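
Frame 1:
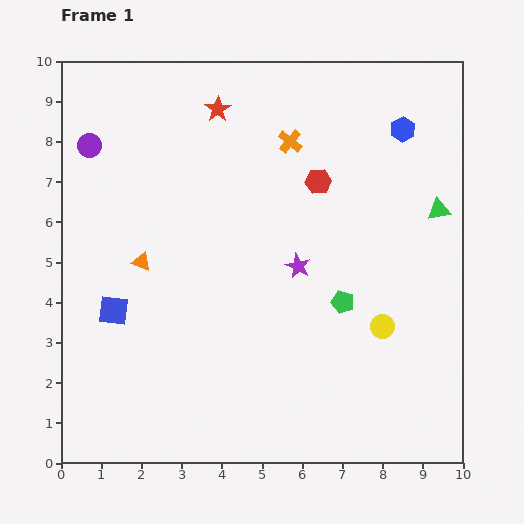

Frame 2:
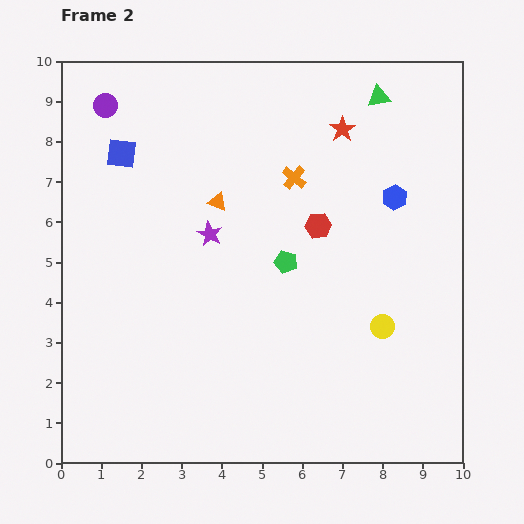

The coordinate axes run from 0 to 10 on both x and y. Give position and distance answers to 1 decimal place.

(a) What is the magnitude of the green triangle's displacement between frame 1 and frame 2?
3.2

The green triangle moved from (9.4, 6.3) to (7.9, 9.1), a distance of √(1.5² + 2.8²) ≈ 3.2.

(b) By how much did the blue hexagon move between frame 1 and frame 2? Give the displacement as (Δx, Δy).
(-0.2, -1.7)

The blue hexagon was at (8.5, 8.3) in frame 1 and (8.3, 6.6) in frame 2.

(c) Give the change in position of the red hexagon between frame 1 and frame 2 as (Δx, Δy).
(0.0, -1.1)

The red hexagon was at (6.4, 7.0) in frame 1 and (6.4, 5.9) in frame 2.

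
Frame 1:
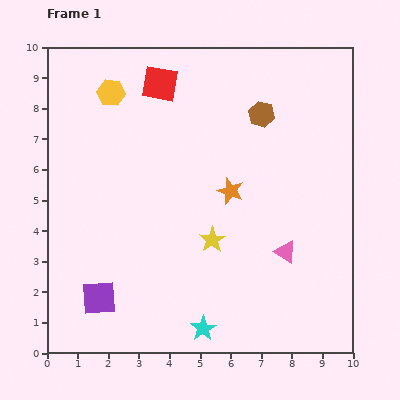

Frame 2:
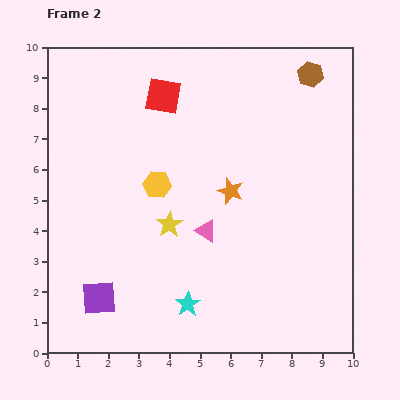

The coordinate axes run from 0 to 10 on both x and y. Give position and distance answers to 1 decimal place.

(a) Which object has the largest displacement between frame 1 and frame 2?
the yellow hexagon

(moved 3.4; next 2.7)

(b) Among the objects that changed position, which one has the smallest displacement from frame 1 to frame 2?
the red square

(moved 0.4)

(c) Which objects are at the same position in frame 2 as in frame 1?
the orange star, the purple square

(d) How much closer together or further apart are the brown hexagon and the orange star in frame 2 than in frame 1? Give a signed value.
+1.9

Distance in frame 1: 2.7. Distance in frame 2: 4.6.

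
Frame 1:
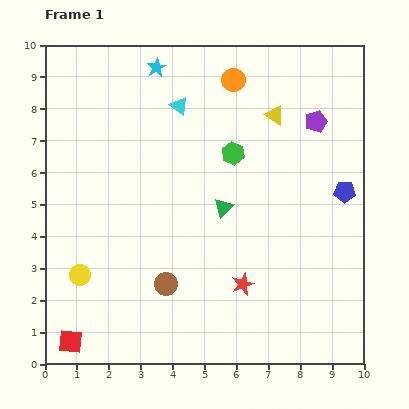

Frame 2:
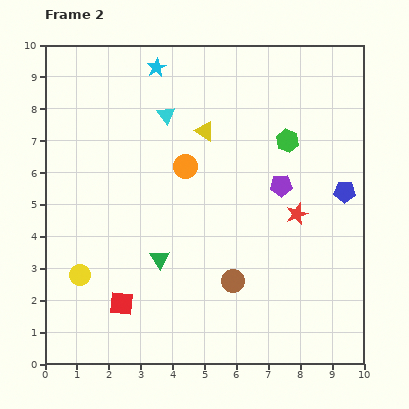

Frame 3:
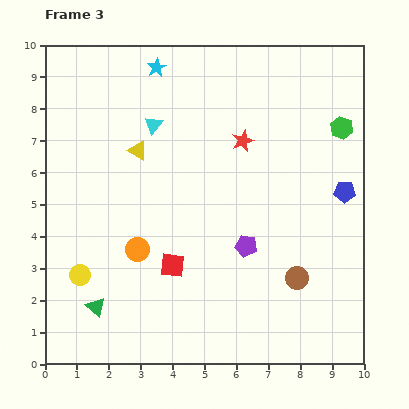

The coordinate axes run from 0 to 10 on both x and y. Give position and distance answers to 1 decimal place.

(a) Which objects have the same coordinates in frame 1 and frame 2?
the yellow circle, the cyan star, the blue pentagon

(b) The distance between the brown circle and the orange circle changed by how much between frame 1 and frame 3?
-1.6

Distance in frame 1: 6.7. Distance in frame 3: 5.1.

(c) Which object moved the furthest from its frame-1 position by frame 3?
the orange circle

(moved 6.1; next 5.1)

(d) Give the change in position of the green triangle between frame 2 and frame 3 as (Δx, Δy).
(-2.0, -1.5)

The green triangle was at (3.6, 3.3) in frame 2 and (1.6, 1.8) in frame 3.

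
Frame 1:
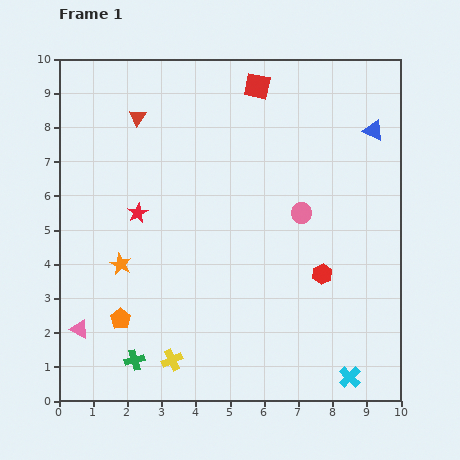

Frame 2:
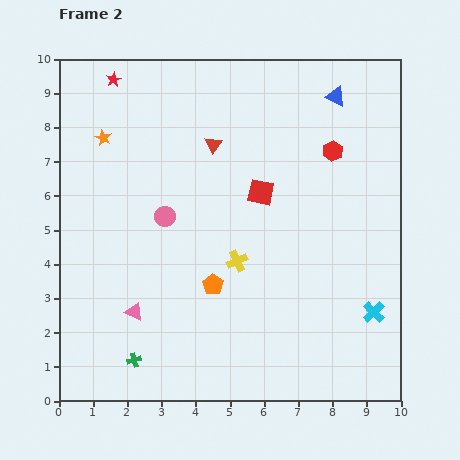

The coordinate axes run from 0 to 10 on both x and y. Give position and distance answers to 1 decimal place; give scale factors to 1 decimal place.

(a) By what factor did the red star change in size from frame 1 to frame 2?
0.8×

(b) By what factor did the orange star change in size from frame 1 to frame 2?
0.7×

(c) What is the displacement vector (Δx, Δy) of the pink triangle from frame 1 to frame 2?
(1.6, 0.5)

The pink triangle was at (0.6, 2.1) in frame 1 and (2.2, 2.6) in frame 2.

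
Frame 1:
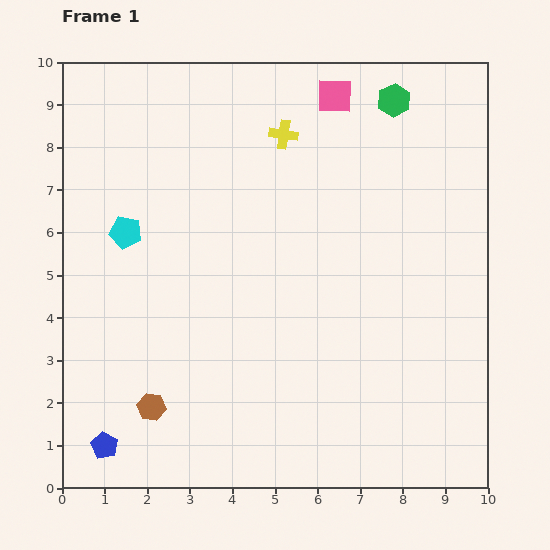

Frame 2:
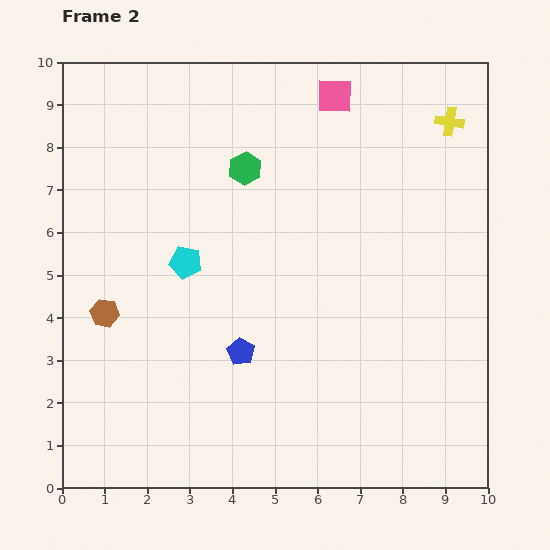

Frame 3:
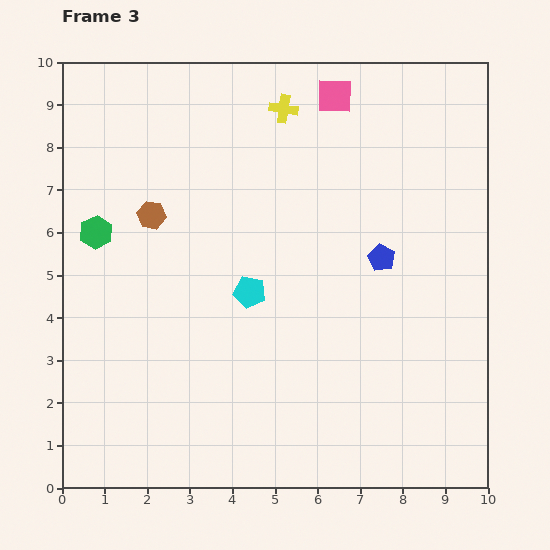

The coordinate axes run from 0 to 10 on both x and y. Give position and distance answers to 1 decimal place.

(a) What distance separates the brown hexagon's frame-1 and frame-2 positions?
2.5

The brown hexagon moved from (2.1, 1.9) to (1.0, 4.1), a distance of √(1.1² + 2.2²) ≈ 2.5.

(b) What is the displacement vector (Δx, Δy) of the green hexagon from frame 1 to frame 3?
(-7.0, -3.1)

The green hexagon was at (7.8, 9.1) in frame 1 and (0.8, 6.0) in frame 3.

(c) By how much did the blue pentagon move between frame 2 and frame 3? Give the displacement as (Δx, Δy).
(3.3, 2.2)

The blue pentagon was at (4.2, 3.2) in frame 2 and (7.5, 5.4) in frame 3.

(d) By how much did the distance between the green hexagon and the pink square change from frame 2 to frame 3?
+3.7

Distance in frame 2: 2.7. Distance in frame 3: 6.4.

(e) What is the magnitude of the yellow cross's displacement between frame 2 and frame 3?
3.9

The yellow cross moved from (9.1, 8.6) to (5.2, 8.9), a distance of √(3.9² + 0.3²) ≈ 3.9.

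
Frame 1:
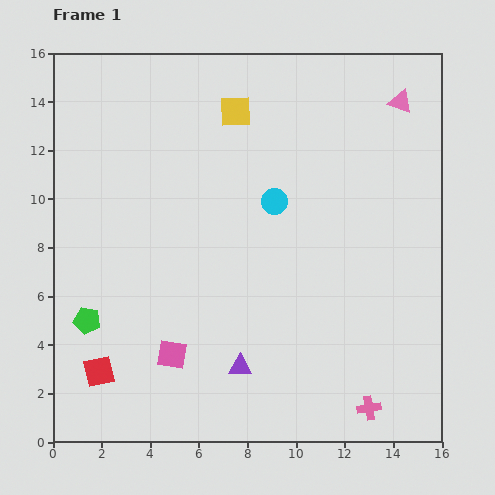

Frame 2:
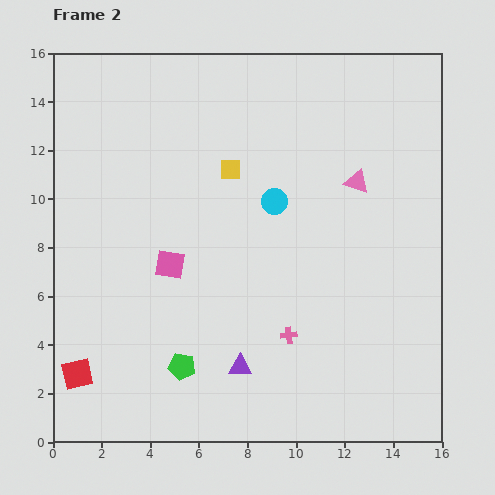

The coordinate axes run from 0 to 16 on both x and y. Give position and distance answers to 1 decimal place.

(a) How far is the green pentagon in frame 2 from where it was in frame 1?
4.3

The green pentagon moved from (1.4, 5.0) to (5.3, 3.1), a distance of √(3.9² + 1.9²) ≈ 4.3.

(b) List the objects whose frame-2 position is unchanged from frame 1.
the purple triangle, the cyan circle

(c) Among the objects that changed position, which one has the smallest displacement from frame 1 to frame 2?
the red square

(moved 0.9)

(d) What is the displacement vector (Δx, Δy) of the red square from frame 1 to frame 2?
(-0.9, -0.1)

The red square was at (1.9, 2.9) in frame 1 and (1.0, 2.8) in frame 2.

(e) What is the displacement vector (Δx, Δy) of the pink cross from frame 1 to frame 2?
(-3.3, 3.0)

The pink cross was at (13.0, 1.4) in frame 1 and (9.7, 4.4) in frame 2.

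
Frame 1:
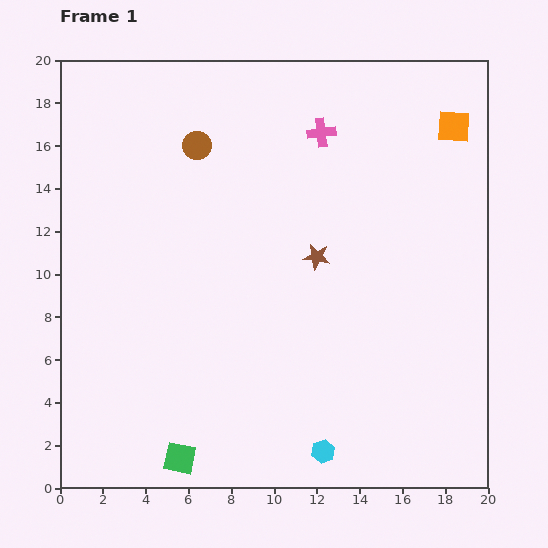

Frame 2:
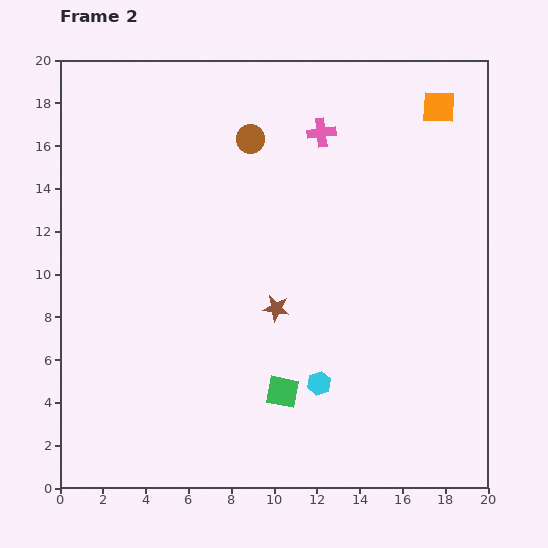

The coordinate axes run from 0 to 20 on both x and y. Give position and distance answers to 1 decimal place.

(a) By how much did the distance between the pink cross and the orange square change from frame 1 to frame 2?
-0.6

Distance in frame 1: 6.2. Distance in frame 2: 5.6.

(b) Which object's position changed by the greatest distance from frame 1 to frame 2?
the green square

(moved 5.7; next 3.2)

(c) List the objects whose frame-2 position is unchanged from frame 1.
the pink cross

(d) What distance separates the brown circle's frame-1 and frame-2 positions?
2.5

The brown circle moved from (6.4, 16.0) to (8.9, 16.3), a distance of √(2.5² + 0.3²) ≈ 2.5.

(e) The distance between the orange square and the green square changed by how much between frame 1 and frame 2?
-4.9

Distance in frame 1: 20.1. Distance in frame 2: 15.2.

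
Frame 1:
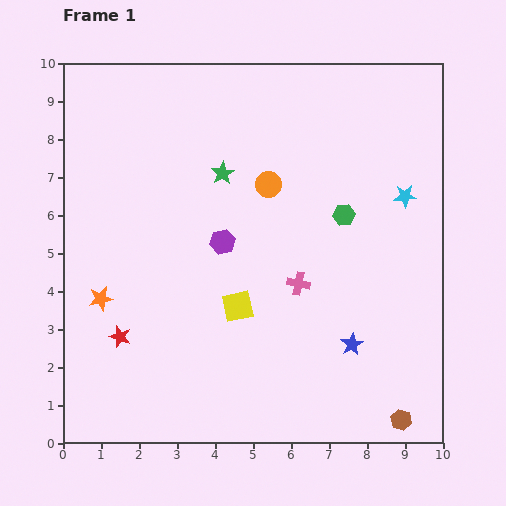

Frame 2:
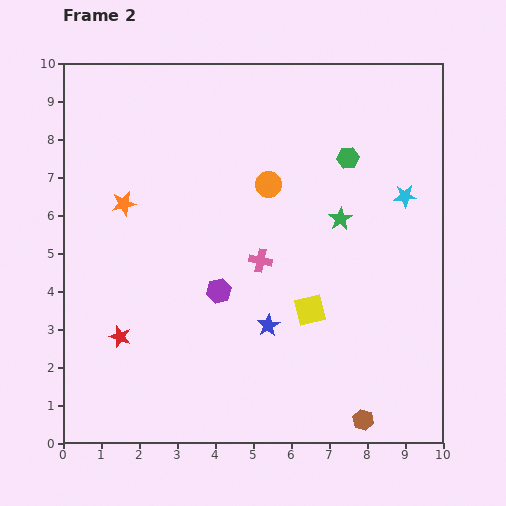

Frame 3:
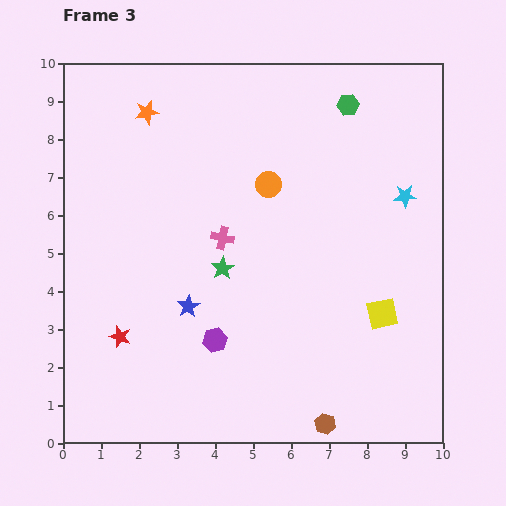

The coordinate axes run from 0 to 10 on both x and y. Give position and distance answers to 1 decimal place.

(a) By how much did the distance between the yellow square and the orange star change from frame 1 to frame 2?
+2.0

Distance in frame 1: 3.6. Distance in frame 2: 5.6.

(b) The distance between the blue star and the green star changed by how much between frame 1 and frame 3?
-4.3

Distance in frame 1: 5.6. Distance in frame 3: 1.3.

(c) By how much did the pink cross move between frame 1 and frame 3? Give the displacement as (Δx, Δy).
(-2.0, 1.2)

The pink cross was at (6.2, 4.2) in frame 1 and (4.2, 5.4) in frame 3.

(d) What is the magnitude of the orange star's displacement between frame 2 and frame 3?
2.5

The orange star moved from (1.6, 6.3) to (2.2, 8.7), a distance of √(0.6² + 2.4²) ≈ 2.5.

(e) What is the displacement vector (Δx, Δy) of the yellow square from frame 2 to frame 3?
(1.9, -0.1)

The yellow square was at (6.5, 3.5) in frame 2 and (8.4, 3.4) in frame 3.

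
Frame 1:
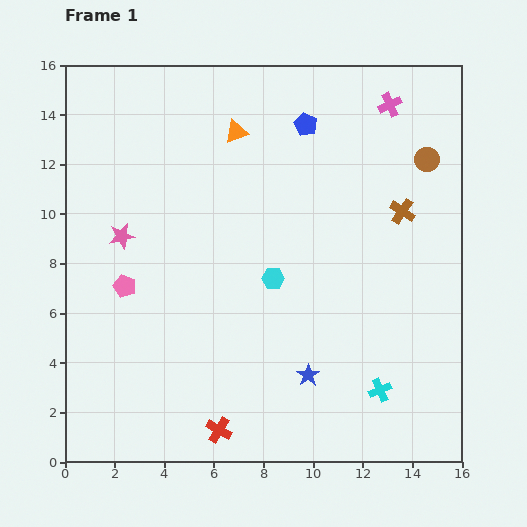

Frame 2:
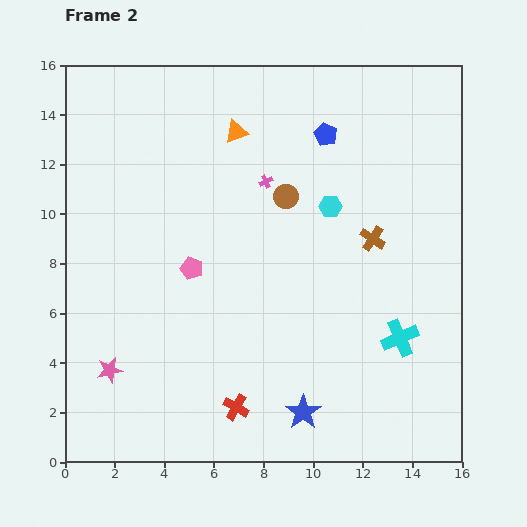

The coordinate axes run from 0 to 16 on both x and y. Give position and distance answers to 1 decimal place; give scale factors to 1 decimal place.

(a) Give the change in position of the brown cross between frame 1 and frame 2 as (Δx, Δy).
(-1.2, -1.1)

The brown cross was at (13.6, 10.1) in frame 1 and (12.4, 9.0) in frame 2.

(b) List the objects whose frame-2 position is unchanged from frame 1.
the orange triangle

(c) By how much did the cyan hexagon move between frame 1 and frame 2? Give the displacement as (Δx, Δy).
(2.3, 2.9)

The cyan hexagon was at (8.4, 7.4) in frame 1 and (10.7, 10.3) in frame 2.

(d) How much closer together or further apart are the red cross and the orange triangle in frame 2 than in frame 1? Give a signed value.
-0.9

Distance in frame 1: 12.0. Distance in frame 2: 11.1.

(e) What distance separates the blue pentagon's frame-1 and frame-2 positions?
0.9

The blue pentagon moved from (9.7, 13.6) to (10.5, 13.2), a distance of √(0.8² + 0.4²) ≈ 0.9.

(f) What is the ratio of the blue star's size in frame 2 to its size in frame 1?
1.6×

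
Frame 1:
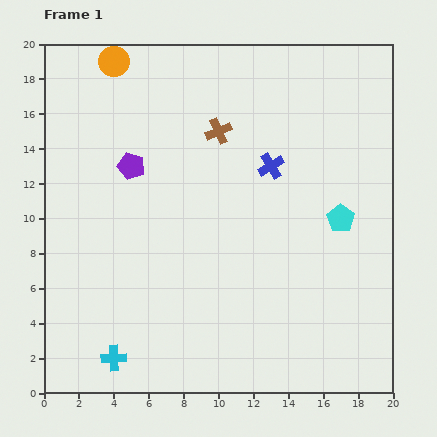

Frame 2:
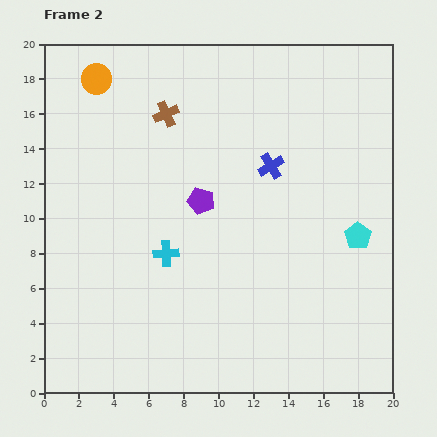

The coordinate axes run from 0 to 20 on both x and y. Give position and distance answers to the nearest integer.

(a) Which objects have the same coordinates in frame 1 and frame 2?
the blue cross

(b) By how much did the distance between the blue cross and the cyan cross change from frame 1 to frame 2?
-6

Distance in frame 1: 14. Distance in frame 2: 8.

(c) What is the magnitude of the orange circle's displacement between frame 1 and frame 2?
1

The orange circle moved from (4, 19) to (3, 18), a distance of √(1² + 1²) ≈ 1.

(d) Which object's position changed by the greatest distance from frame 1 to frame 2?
the cyan cross

(moved 7; next 4)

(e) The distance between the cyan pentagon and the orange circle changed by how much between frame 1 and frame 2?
+1

Distance in frame 1: 16. Distance in frame 2: 17.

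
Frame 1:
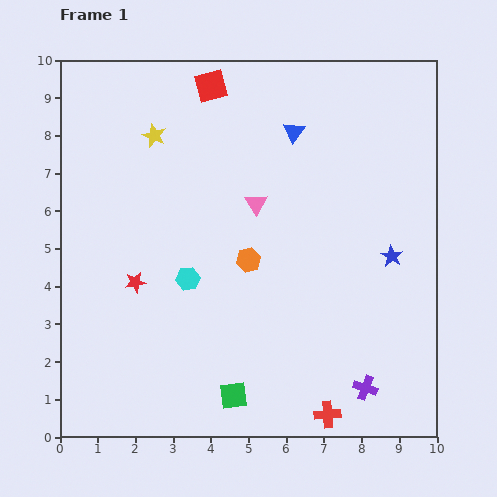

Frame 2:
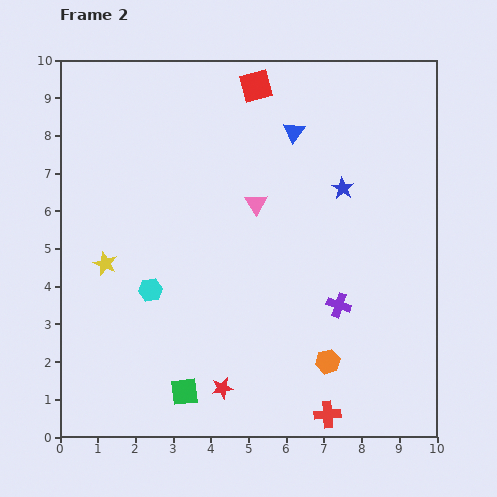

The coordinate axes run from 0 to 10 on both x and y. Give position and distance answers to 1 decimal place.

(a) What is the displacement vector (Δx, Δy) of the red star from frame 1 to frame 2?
(2.3, -2.8)

The red star was at (2.0, 4.1) in frame 1 and (4.3, 1.3) in frame 2.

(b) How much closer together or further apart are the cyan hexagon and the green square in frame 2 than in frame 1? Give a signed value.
-0.5

Distance in frame 1: 3.3. Distance in frame 2: 2.8.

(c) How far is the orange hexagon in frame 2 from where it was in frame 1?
3.4

The orange hexagon moved from (5.0, 4.7) to (7.1, 2.0), a distance of √(2.1² + 2.7²) ≈ 3.4.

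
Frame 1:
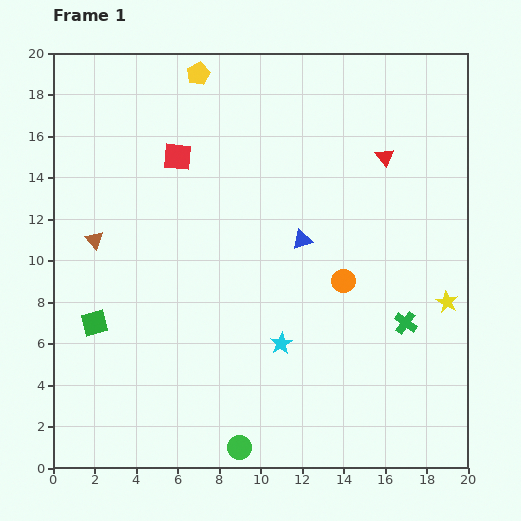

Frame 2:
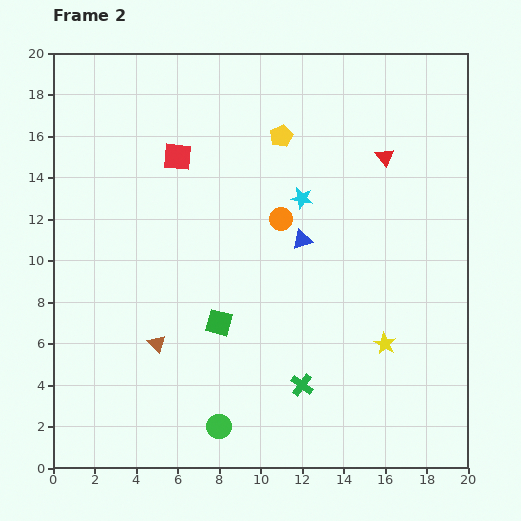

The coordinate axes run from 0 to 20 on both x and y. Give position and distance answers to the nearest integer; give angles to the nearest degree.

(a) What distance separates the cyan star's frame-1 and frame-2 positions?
7

The cyan star moved from (11, 6) to (12, 13), a distance of √(1² + 7²) ≈ 7.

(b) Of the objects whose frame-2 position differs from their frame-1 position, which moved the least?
the green circle

(moved 1)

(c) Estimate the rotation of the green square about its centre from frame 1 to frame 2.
29° clockwise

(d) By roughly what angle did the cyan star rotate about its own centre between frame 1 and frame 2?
31° counter-clockwise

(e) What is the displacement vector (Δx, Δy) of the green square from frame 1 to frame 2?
(6, 0)

The green square was at (2, 7) in frame 1 and (8, 7) in frame 2.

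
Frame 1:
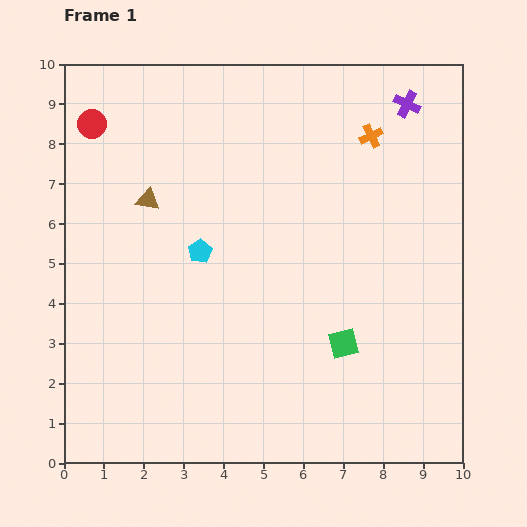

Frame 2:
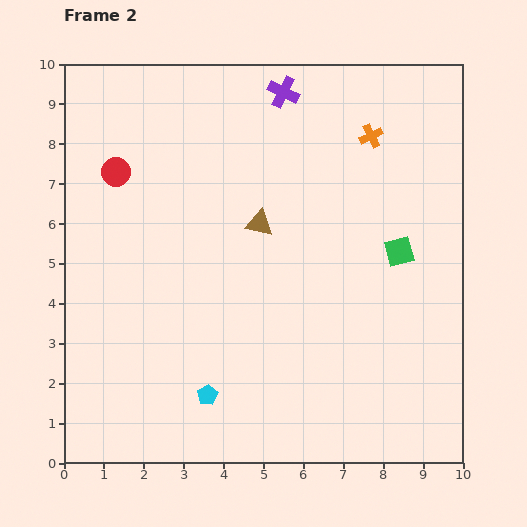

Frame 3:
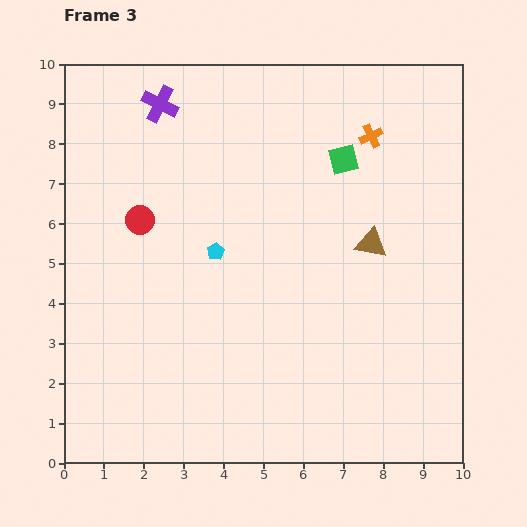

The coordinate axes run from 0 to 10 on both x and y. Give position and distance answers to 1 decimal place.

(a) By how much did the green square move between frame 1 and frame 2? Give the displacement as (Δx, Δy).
(1.4, 2.3)

The green square was at (7.0, 3.0) in frame 1 and (8.4, 5.3) in frame 2.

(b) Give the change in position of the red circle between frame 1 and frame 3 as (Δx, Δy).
(1.2, -2.4)

The red circle was at (0.7, 8.5) in frame 1 and (1.9, 6.1) in frame 3.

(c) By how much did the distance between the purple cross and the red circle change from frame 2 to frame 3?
-1.8

Distance in frame 2: 4.7. Distance in frame 3: 2.9.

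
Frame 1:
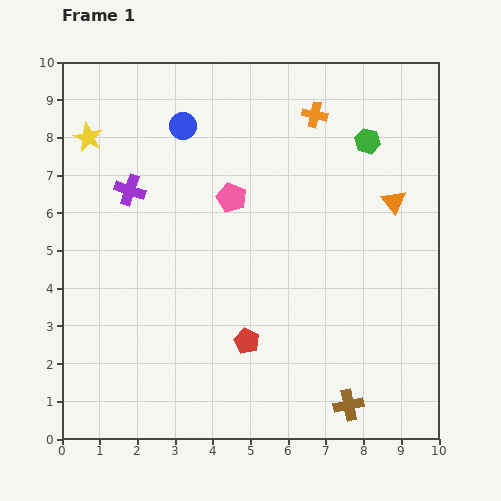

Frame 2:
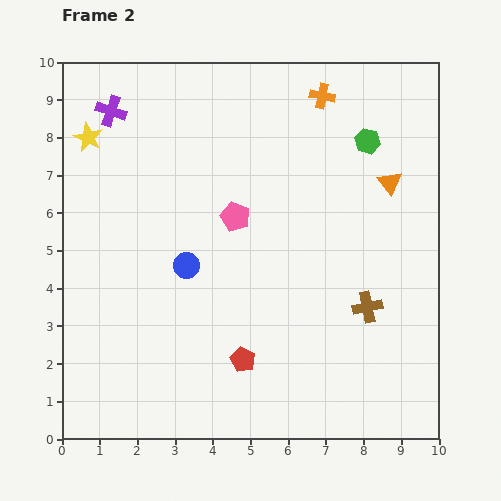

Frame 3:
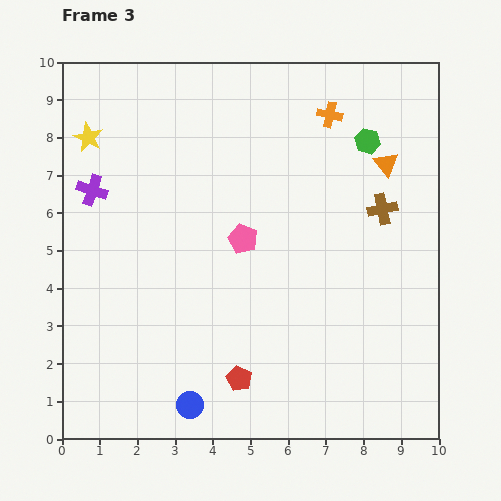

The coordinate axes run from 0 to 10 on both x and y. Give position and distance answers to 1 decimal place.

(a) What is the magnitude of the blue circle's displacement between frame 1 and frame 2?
3.7

The blue circle moved from (3.2, 8.3) to (3.3, 4.6), a distance of √(0.1² + 3.7²) ≈ 3.7.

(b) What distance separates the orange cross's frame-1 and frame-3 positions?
0.4

The orange cross moved from (6.7, 8.6) to (7.1, 8.6), a distance of √(0.4² + 0.0²) ≈ 0.4.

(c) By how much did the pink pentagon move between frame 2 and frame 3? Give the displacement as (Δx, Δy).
(0.2, -0.6)

The pink pentagon was at (4.6, 5.9) in frame 2 and (4.8, 5.3) in frame 3.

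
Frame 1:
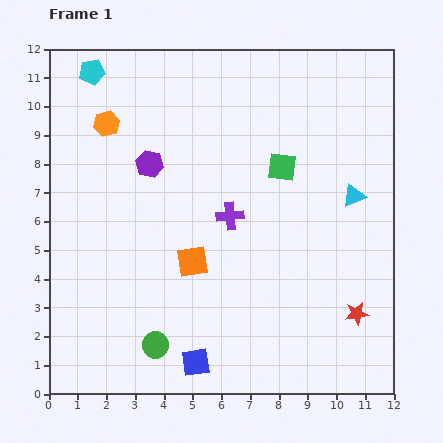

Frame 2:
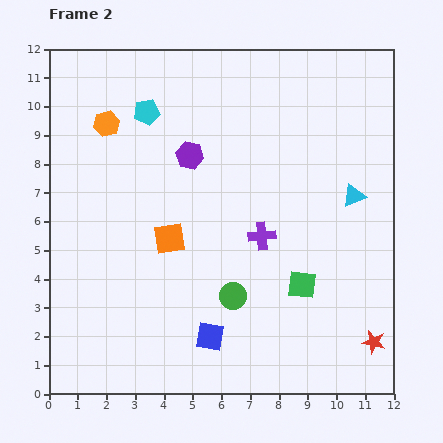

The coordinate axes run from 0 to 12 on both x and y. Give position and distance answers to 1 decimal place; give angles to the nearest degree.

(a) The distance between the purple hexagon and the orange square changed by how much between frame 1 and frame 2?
-0.7

Distance in frame 1: 3.7. Distance in frame 2: 3.0.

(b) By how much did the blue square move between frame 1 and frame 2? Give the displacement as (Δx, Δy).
(0.5, 0.9)

The blue square was at (5.1, 1.1) in frame 1 and (5.6, 2.0) in frame 2.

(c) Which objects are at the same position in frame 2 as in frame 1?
the cyan triangle, the orange hexagon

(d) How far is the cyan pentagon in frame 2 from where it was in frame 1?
2.4

The cyan pentagon moved from (1.5, 11.2) to (3.4, 9.8), a distance of √(1.9² + 1.4²) ≈ 2.4.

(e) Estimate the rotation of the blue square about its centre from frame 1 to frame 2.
19° clockwise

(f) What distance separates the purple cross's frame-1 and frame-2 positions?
1.3

The purple cross moved from (6.3, 6.2) to (7.4, 5.5), a distance of √(1.1² + 0.7²) ≈ 1.3.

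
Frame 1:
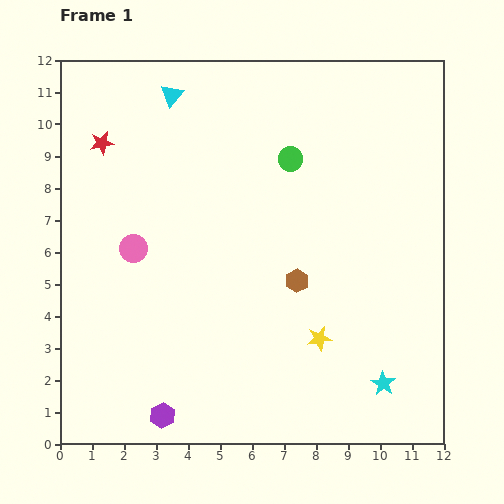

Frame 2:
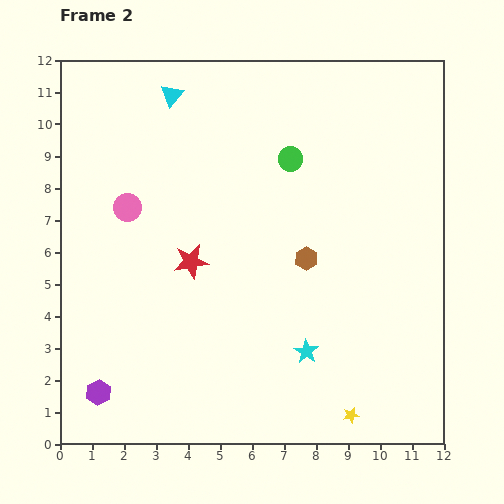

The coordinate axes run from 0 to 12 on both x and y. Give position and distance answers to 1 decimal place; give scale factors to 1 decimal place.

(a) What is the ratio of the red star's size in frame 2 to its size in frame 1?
1.5×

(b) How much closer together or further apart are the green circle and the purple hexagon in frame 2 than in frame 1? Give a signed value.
+0.5

Distance in frame 1: 8.9. Distance in frame 2: 9.4.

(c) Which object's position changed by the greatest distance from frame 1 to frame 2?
the red star

(moved 4.6; next 2.6)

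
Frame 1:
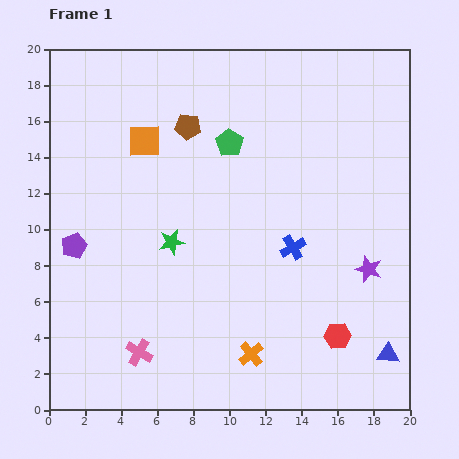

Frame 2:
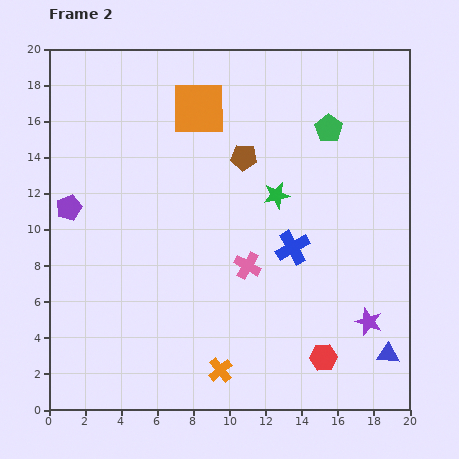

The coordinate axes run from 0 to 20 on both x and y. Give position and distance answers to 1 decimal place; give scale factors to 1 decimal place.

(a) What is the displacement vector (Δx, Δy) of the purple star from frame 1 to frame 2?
(0.0, -2.9)

The purple star was at (17.7, 7.8) in frame 1 and (17.7, 4.9) in frame 2.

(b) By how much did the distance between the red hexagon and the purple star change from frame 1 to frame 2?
-0.9

Distance in frame 1: 4.1. Distance in frame 2: 3.2.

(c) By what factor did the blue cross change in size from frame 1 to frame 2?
1.3×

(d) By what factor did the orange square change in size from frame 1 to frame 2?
1.6×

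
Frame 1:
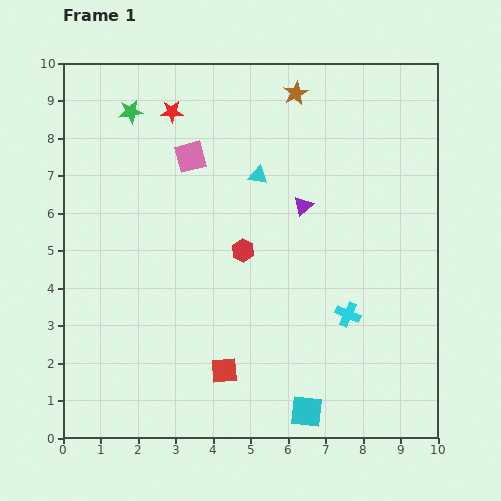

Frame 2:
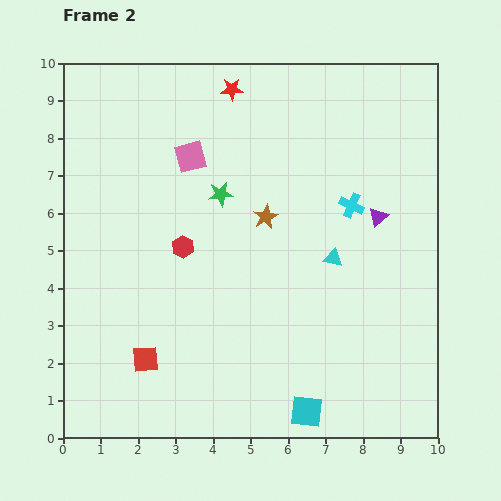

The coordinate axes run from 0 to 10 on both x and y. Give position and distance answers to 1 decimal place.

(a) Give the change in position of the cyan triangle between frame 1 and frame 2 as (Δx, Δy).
(2.0, -2.2)

The cyan triangle was at (5.2, 7.0) in frame 1 and (7.2, 4.8) in frame 2.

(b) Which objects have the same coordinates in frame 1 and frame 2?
the pink square, the cyan square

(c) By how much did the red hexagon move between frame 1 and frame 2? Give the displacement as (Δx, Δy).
(-1.6, 0.1)

The red hexagon was at (4.8, 5.0) in frame 1 and (3.2, 5.1) in frame 2.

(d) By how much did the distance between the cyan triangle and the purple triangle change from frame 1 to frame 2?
+0.2

Distance in frame 1: 1.4. Distance in frame 2: 1.6.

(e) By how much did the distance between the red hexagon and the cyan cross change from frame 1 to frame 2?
+1.3

Distance in frame 1: 3.3. Distance in frame 2: 4.6.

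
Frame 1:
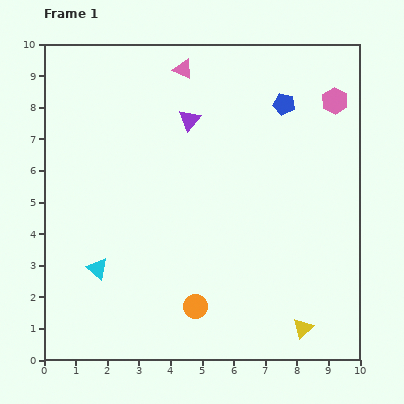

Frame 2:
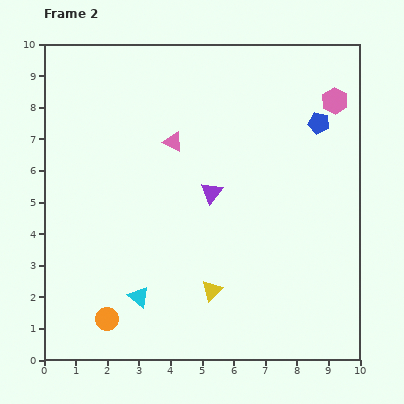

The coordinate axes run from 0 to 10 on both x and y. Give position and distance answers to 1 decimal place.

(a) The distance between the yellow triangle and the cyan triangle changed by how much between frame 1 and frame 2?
-4.5

Distance in frame 1: 6.8. Distance in frame 2: 2.3.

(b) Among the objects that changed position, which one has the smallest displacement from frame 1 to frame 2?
the blue pentagon

(moved 1.3)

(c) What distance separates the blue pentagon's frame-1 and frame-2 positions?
1.3

The blue pentagon moved from (7.6, 8.1) to (8.7, 7.5), a distance of √(1.1² + 0.6²) ≈ 1.3.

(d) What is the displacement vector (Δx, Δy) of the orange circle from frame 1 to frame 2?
(-2.8, -0.4)

The orange circle was at (4.8, 1.7) in frame 1 and (2.0, 1.3) in frame 2.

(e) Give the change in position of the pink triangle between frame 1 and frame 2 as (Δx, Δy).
(-0.3, -2.3)

The pink triangle was at (4.4, 9.2) in frame 1 and (4.1, 6.9) in frame 2.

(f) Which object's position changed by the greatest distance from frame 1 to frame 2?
the yellow triangle

(moved 3.1; next 2.8)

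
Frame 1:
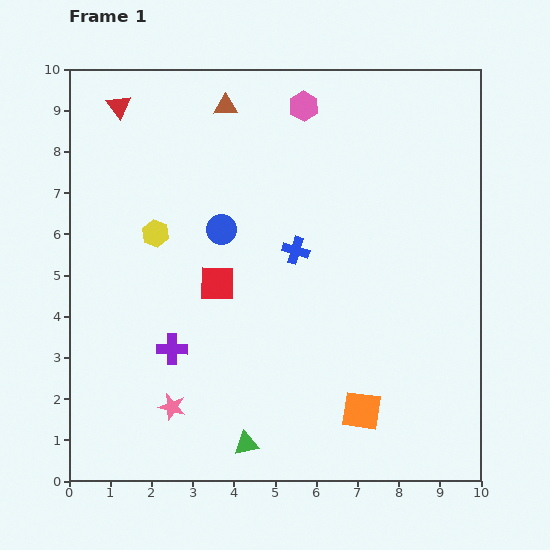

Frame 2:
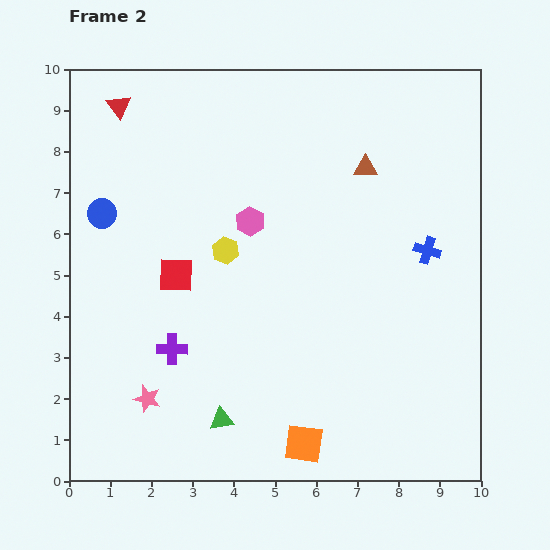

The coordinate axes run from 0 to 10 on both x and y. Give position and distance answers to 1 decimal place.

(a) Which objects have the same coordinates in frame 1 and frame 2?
the red triangle, the purple cross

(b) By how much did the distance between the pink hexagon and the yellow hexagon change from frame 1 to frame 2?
-3.9

Distance in frame 1: 4.8. Distance in frame 2: 0.9.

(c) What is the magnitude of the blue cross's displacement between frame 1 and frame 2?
3.2

The blue cross moved from (5.5, 5.6) to (8.7, 5.6), a distance of √(3.2² + 0.0²) ≈ 3.2.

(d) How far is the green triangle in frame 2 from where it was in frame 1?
0.8

The green triangle moved from (4.3, 0.9) to (3.7, 1.5), a distance of √(0.6² + 0.6²) ≈ 0.8.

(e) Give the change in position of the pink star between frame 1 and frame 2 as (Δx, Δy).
(-0.6, 0.2)

The pink star was at (2.5, 1.8) in frame 1 and (1.9, 2.0) in frame 2.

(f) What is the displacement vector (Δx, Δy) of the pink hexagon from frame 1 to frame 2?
(-1.3, -2.8)

The pink hexagon was at (5.7, 9.1) in frame 1 and (4.4, 6.3) in frame 2.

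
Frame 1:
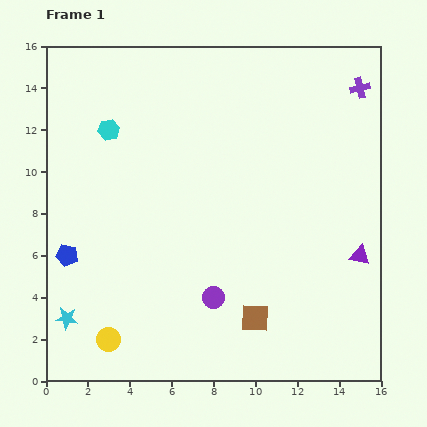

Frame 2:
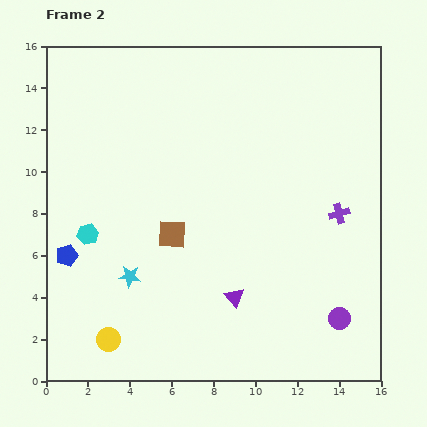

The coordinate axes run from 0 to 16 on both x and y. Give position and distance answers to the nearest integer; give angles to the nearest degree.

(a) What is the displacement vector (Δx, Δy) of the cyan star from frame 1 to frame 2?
(3, 2)

The cyan star was at (1, 3) in frame 1 and (4, 5) in frame 2.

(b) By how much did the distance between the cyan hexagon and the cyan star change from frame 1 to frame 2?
-6

Distance in frame 1: 9. Distance in frame 2: 3.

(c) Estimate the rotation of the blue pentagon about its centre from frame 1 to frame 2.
30° counter-clockwise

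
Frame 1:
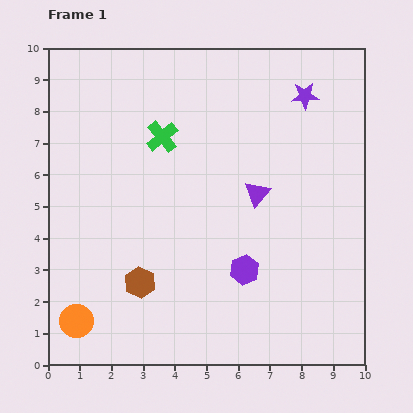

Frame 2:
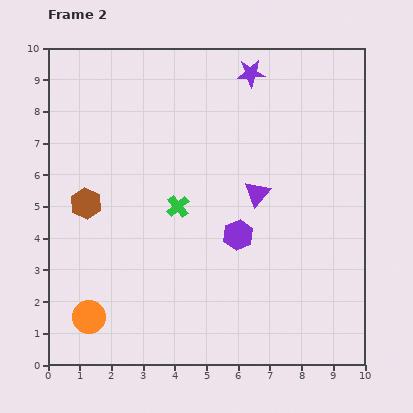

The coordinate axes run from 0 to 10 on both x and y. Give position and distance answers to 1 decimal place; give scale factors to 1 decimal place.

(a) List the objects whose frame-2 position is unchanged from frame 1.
the purple triangle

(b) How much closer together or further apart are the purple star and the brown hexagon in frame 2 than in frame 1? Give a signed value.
-1.3

Distance in frame 1: 7.9. Distance in frame 2: 6.6.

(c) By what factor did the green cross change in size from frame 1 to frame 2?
0.7×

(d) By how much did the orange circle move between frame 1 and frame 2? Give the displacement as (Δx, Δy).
(0.4, 0.1)

The orange circle was at (0.9, 1.4) in frame 1 and (1.3, 1.5) in frame 2.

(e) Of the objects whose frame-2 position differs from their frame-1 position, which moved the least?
the orange circle

(moved 0.4)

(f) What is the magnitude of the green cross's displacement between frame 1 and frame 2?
2.3

The green cross moved from (3.6, 7.2) to (4.1, 5.0), a distance of √(0.5² + 2.2²) ≈ 2.3.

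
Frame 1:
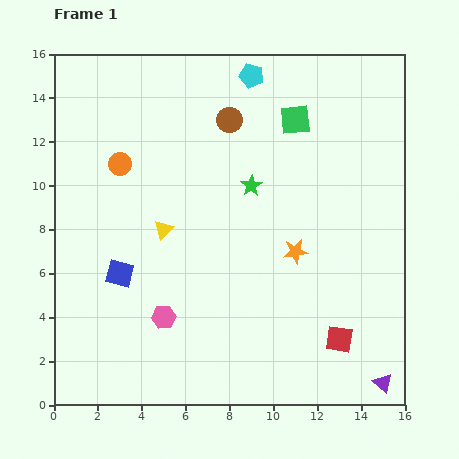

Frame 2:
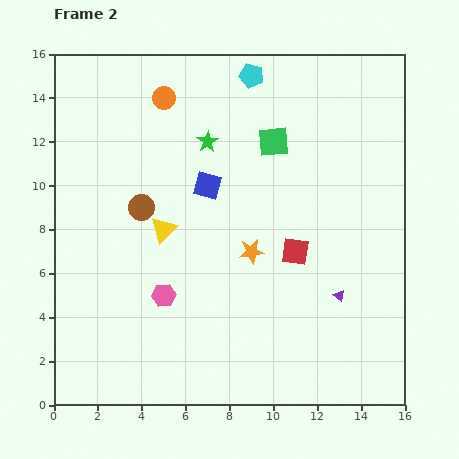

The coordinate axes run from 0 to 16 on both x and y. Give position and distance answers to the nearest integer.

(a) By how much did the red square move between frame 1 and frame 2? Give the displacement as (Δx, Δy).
(-2, 4)

The red square was at (13, 3) in frame 1 and (11, 7) in frame 2.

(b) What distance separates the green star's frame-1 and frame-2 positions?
3

The green star moved from (9, 10) to (7, 12), a distance of √(2² + 2²) ≈ 3.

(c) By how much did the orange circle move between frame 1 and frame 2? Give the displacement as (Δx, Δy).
(2, 3)

The orange circle was at (3, 11) in frame 1 and (5, 14) in frame 2.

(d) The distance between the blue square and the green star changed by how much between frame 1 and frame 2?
-5

Distance in frame 1: 7. Distance in frame 2: 2.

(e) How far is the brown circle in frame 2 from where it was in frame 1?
6

The brown circle moved from (8, 13) to (4, 9), a distance of √(4² + 4²) ≈ 6.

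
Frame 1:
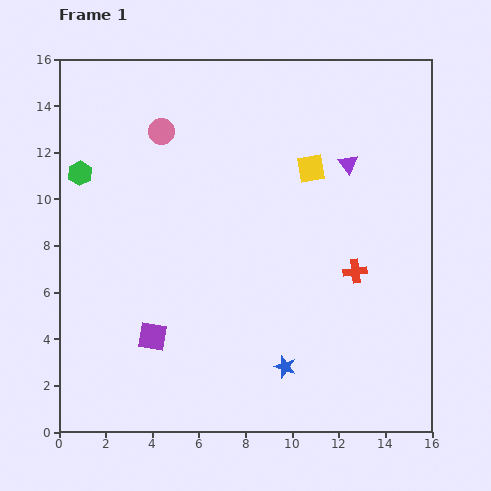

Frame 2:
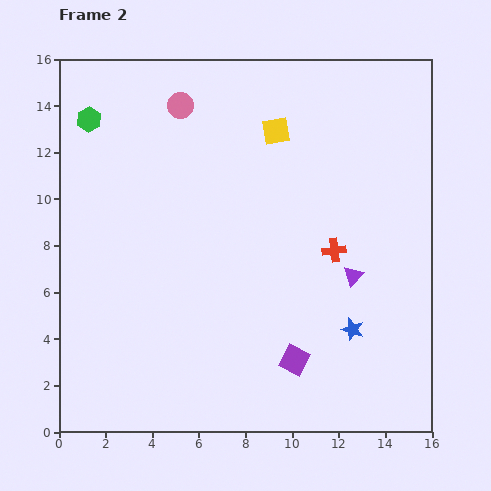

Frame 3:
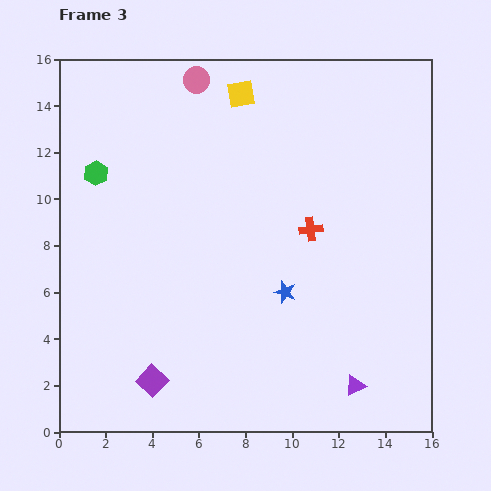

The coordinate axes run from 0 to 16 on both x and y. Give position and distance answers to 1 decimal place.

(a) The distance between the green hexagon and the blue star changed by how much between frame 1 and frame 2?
+2.3

Distance in frame 1: 12.1. Distance in frame 2: 14.4.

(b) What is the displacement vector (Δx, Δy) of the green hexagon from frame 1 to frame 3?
(0.7, 0.0)

The green hexagon was at (0.9, 11.1) in frame 1 and (1.6, 11.1) in frame 3.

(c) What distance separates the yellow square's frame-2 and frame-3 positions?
2.2

The yellow square moved from (9.3, 12.9) to (7.8, 14.5), a distance of √(1.5² + 1.6²) ≈ 2.2.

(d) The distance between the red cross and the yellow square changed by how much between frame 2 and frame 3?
+0.8

Distance in frame 2: 5.7. Distance in frame 3: 6.5.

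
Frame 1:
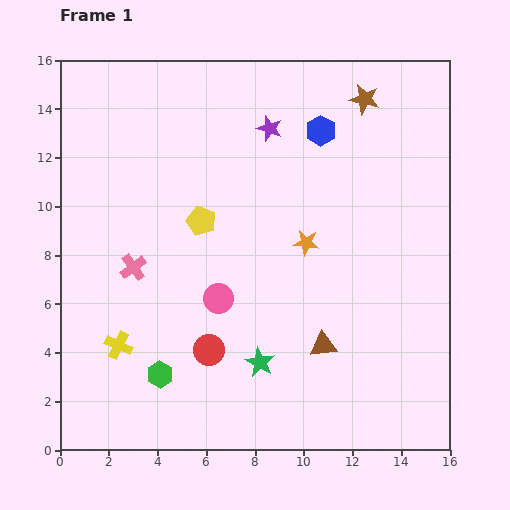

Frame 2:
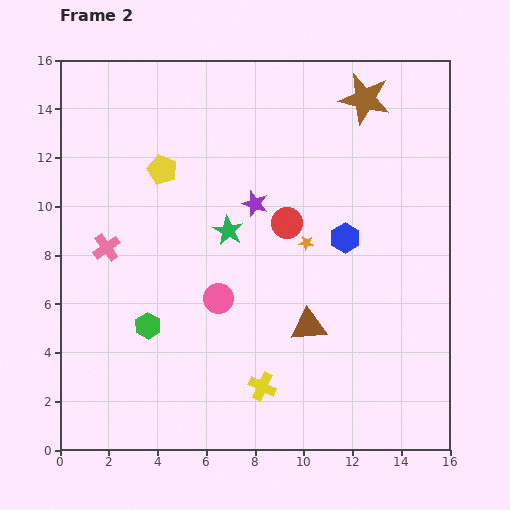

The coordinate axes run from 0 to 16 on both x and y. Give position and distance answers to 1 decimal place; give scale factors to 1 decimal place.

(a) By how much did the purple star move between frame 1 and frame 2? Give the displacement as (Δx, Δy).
(-0.6, -3.1)

The purple star was at (8.6, 13.2) in frame 1 and (8.0, 10.1) in frame 2.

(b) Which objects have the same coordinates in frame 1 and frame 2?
the brown star, the orange star, the pink circle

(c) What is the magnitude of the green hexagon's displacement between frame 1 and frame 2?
2.1

The green hexagon moved from (4.1, 3.1) to (3.6, 5.1), a distance of √(0.5² + 2.0²) ≈ 2.1.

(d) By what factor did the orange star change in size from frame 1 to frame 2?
0.6×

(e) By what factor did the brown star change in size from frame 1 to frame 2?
1.7×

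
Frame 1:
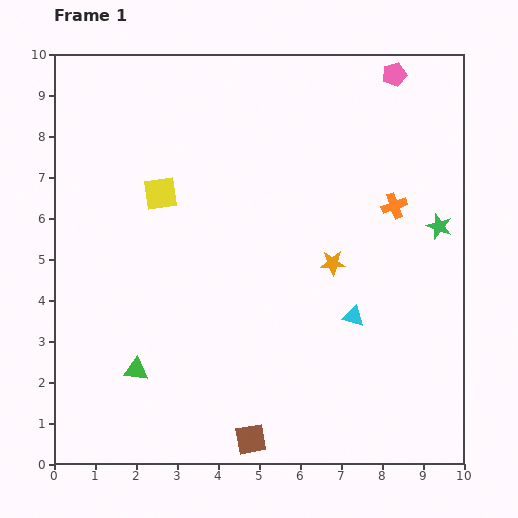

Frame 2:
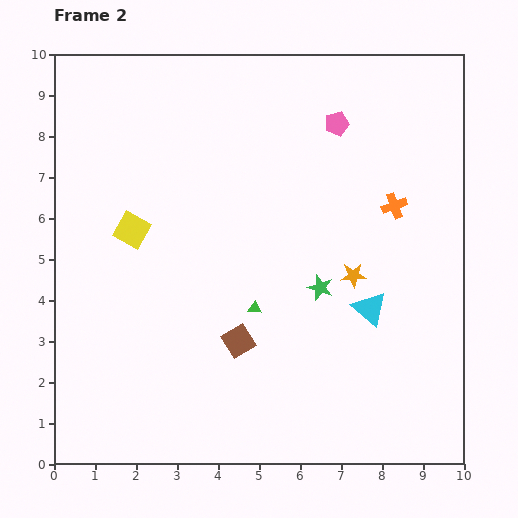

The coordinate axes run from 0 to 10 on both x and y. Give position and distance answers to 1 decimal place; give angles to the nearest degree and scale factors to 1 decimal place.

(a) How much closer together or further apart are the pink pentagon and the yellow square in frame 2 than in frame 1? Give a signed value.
-0.8

Distance in frame 1: 6.4. Distance in frame 2: 5.6.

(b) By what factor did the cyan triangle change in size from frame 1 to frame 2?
1.6×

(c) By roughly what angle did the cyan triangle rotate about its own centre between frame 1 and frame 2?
26° clockwise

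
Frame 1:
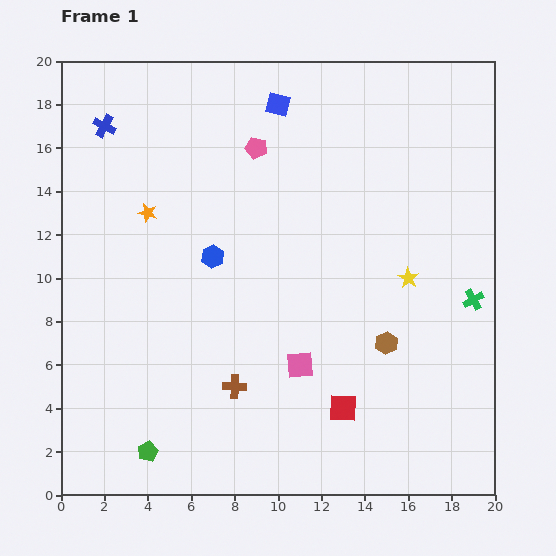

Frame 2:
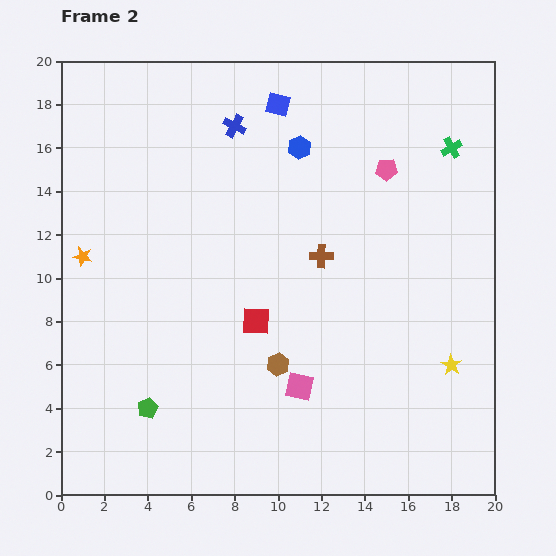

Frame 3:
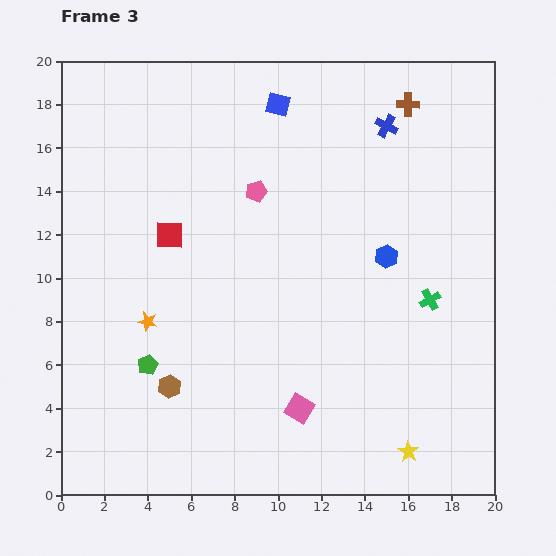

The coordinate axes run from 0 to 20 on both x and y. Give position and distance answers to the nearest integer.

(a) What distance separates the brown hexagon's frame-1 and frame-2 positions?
5

The brown hexagon moved from (15, 7) to (10, 6), a distance of √(5² + 1²) ≈ 5.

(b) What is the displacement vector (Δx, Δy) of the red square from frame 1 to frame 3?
(-8, 8)

The red square was at (13, 4) in frame 1 and (5, 12) in frame 3.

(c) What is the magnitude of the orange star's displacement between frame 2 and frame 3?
4

The orange star moved from (1, 11) to (4, 8), a distance of √(3² + 3²) ≈ 4.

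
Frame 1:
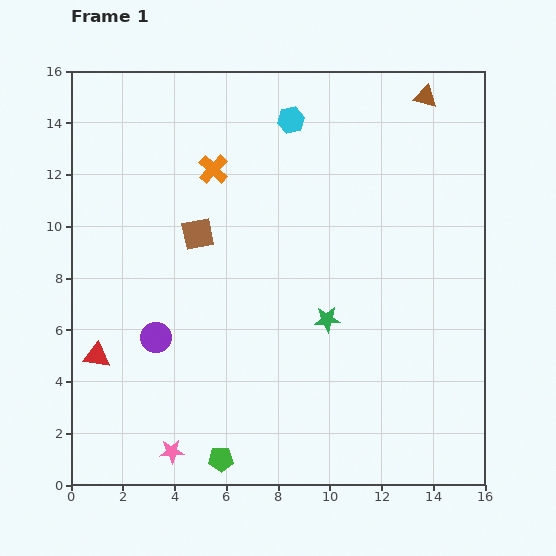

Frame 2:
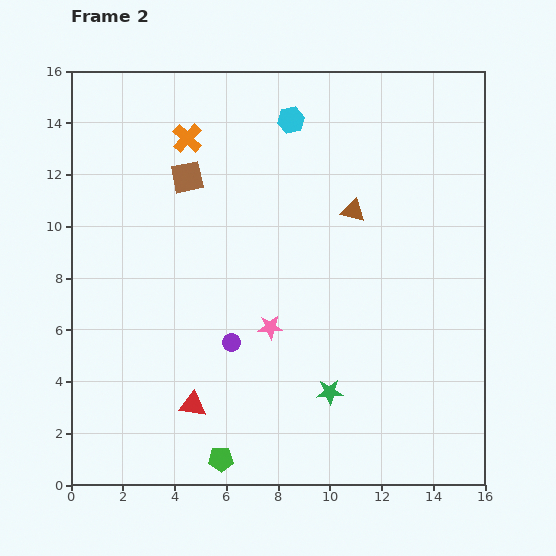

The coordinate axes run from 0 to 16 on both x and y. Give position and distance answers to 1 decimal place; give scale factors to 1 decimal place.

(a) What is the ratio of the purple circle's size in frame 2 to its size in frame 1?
0.6×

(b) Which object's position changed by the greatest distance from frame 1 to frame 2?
the pink star

(moved 6.1; next 5.2)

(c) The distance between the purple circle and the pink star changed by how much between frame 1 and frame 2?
-2.8

Distance in frame 1: 4.4. Distance in frame 2: 1.6.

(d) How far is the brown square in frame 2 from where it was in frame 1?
2.2

The brown square moved from (4.9, 9.7) to (4.5, 11.9), a distance of √(0.4² + 2.2²) ≈ 2.2.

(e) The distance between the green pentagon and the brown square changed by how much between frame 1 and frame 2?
+2.3

Distance in frame 1: 8.7. Distance in frame 2: 11.0.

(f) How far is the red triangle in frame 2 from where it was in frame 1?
4.2

The red triangle moved from (1.0, 5.0) to (4.7, 3.1), a distance of √(3.7² + 1.9²) ≈ 4.2.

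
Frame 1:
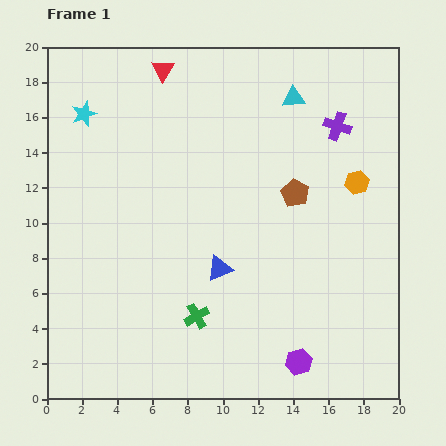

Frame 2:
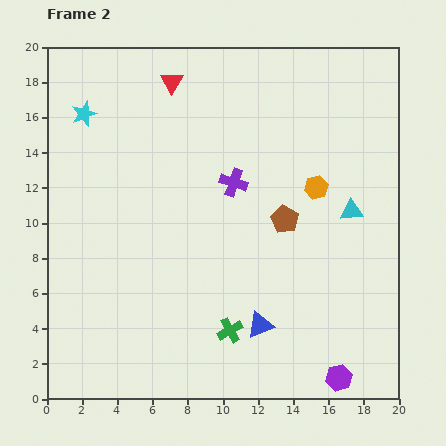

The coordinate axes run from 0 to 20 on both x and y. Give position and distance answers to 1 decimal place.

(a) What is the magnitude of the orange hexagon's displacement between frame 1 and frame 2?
2.3

The orange hexagon moved from (17.6, 12.3) to (15.3, 12.0), a distance of √(2.3² + 0.3²) ≈ 2.3.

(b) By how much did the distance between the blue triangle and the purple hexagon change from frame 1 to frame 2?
-1.6

Distance in frame 1: 7.0. Distance in frame 2: 5.4.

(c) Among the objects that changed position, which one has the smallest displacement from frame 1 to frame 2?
the red triangle

(moved 0.9)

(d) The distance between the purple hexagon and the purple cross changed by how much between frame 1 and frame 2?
-1.0

Distance in frame 1: 13.6. Distance in frame 2: 12.6.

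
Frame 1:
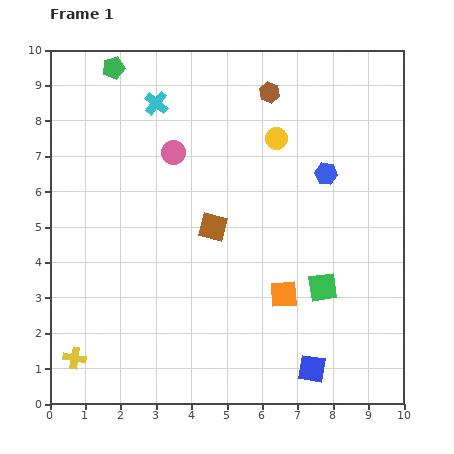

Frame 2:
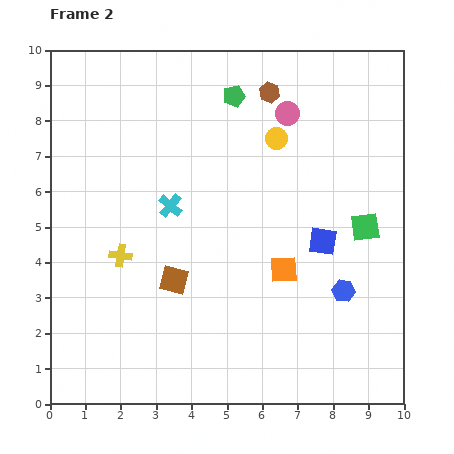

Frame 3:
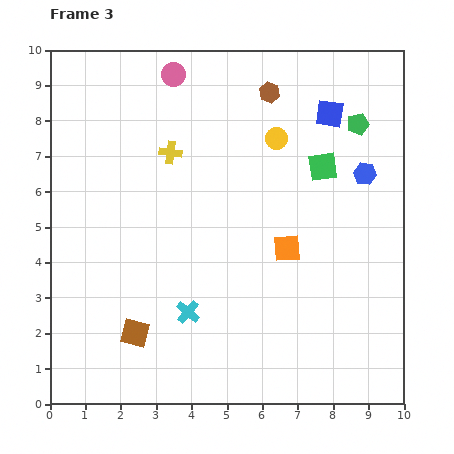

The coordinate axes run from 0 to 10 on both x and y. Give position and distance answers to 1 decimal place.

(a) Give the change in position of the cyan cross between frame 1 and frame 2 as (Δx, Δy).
(0.4, -2.9)

The cyan cross was at (3.0, 8.5) in frame 1 and (3.4, 5.6) in frame 2.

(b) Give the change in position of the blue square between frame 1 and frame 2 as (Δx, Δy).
(0.3, 3.6)

The blue square was at (7.4, 1.0) in frame 1 and (7.7, 4.6) in frame 2.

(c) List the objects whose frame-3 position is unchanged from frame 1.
the brown hexagon, the yellow circle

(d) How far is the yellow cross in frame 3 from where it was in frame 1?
6.4

The yellow cross moved from (0.7, 1.3) to (3.4, 7.1), a distance of √(2.7² + 5.8²) ≈ 6.4.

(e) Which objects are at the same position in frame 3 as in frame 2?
the brown hexagon, the yellow circle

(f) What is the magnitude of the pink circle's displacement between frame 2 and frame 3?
3.4

The pink circle moved from (6.7, 8.2) to (3.5, 9.3), a distance of √(3.2² + 1.1²) ≈ 3.4.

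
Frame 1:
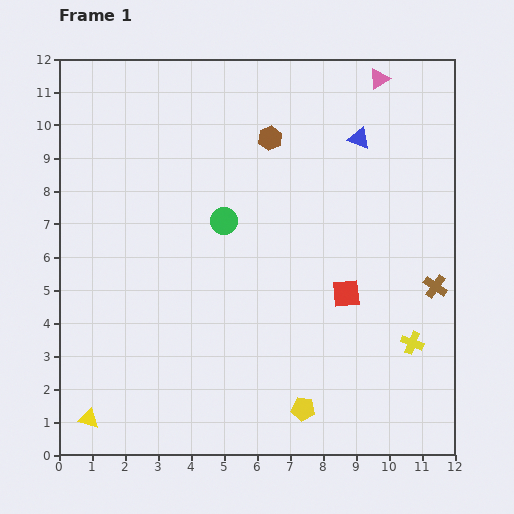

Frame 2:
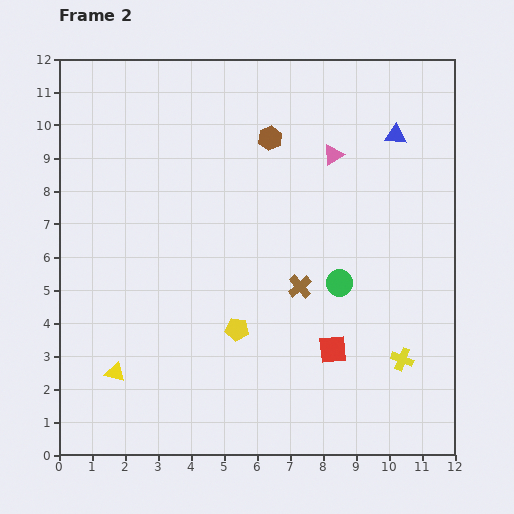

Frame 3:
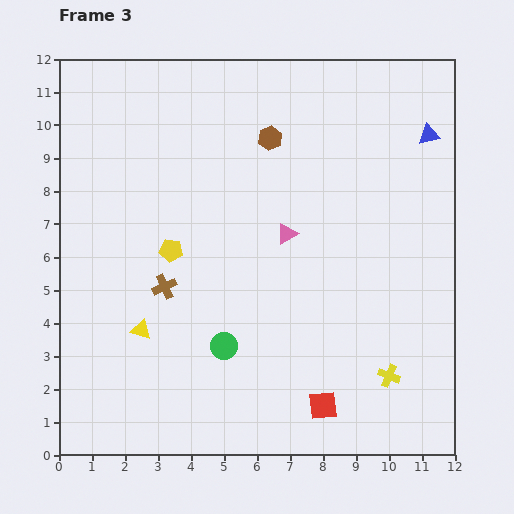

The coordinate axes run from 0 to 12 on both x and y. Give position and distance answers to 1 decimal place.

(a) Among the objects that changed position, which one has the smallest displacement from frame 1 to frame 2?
the yellow cross

(moved 0.6)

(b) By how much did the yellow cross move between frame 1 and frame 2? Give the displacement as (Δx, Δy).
(-0.3, -0.5)

The yellow cross was at (10.7, 3.4) in frame 1 and (10.4, 2.9) in frame 2.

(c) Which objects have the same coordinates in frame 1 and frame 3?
the brown hexagon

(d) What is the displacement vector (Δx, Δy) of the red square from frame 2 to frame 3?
(-0.3, -1.7)

The red square was at (8.3, 3.2) in frame 2 and (8.0, 1.5) in frame 3.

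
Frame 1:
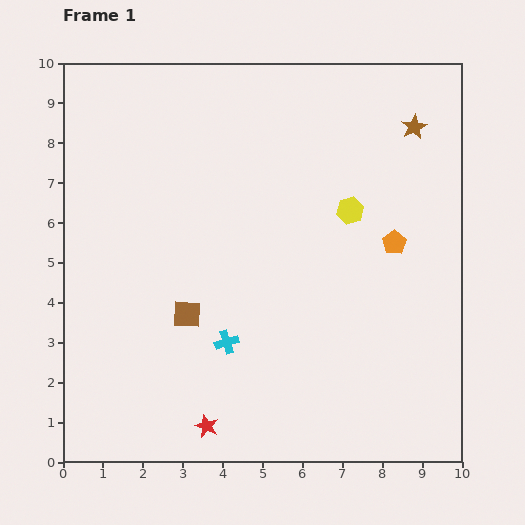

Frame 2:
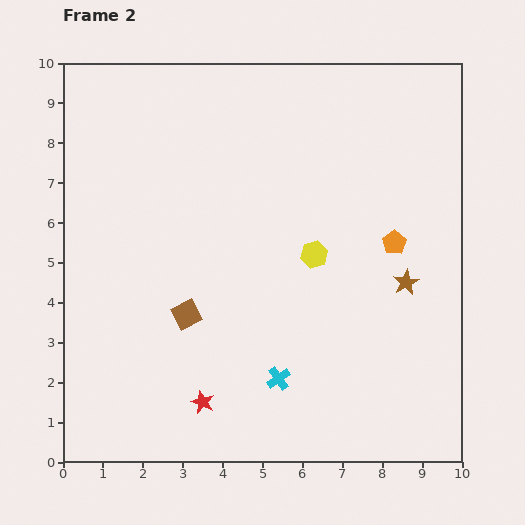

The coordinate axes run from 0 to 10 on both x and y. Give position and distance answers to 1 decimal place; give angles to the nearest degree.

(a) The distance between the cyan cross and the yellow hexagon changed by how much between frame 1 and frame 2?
-1.3

Distance in frame 1: 4.5. Distance in frame 2: 3.2.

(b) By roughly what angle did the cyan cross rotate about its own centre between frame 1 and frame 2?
17° counter-clockwise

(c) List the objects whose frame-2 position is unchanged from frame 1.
the orange pentagon, the brown square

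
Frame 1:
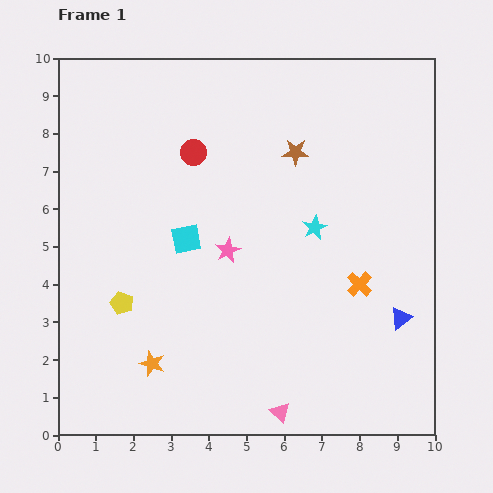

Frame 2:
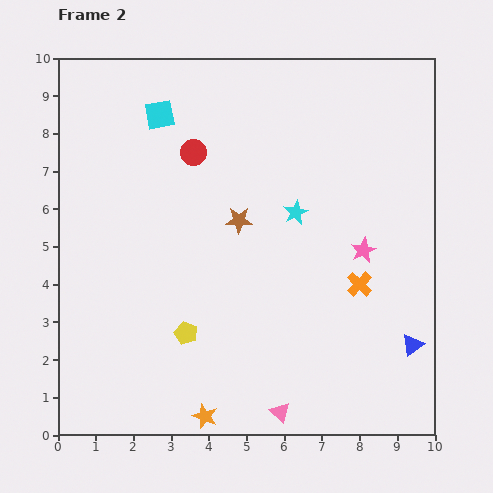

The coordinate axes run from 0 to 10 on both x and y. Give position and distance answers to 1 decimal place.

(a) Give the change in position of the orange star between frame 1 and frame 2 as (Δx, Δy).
(1.4, -1.4)

The orange star was at (2.5, 1.9) in frame 1 and (3.9, 0.5) in frame 2.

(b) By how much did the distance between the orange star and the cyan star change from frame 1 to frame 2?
+0.3

Distance in frame 1: 5.6. Distance in frame 2: 5.9.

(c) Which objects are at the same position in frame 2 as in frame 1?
the pink triangle, the orange cross, the red circle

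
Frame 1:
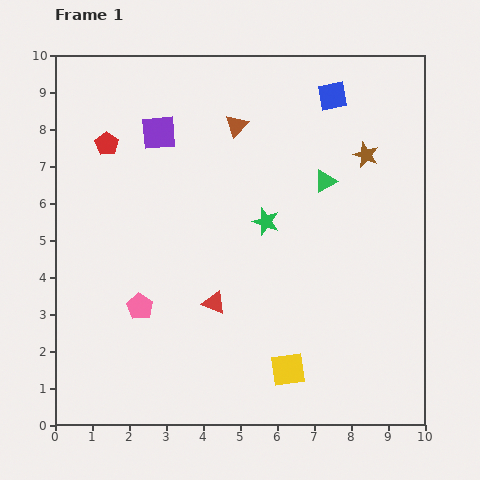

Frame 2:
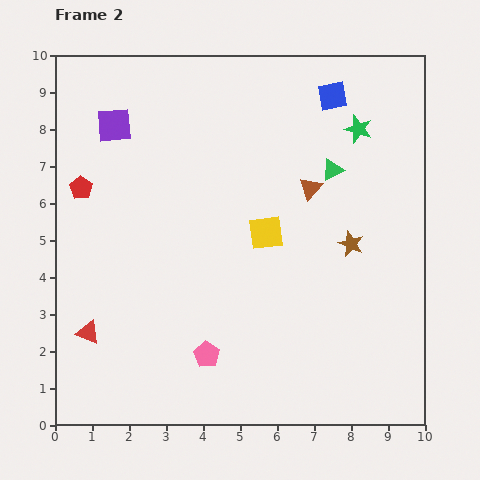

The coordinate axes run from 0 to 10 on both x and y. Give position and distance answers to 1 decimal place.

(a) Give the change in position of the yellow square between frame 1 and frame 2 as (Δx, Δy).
(-0.6, 3.7)

The yellow square was at (6.3, 1.5) in frame 1 and (5.7, 5.2) in frame 2.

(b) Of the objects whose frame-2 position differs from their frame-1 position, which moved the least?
the green triangle

(moved 0.4)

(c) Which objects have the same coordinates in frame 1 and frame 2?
the blue square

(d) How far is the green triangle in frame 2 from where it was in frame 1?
0.4

The green triangle moved from (7.3, 6.6) to (7.5, 6.9), a distance of √(0.2² + 0.3²) ≈ 0.4.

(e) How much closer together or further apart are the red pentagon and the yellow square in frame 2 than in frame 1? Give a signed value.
-2.7

Distance in frame 1: 7.8. Distance in frame 2: 5.1.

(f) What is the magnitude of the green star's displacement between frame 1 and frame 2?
3.5

The green star moved from (5.7, 5.5) to (8.2, 8.0), a distance of √(2.5² + 2.5²) ≈ 3.5.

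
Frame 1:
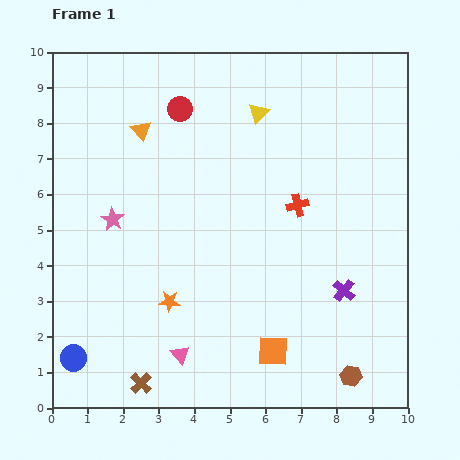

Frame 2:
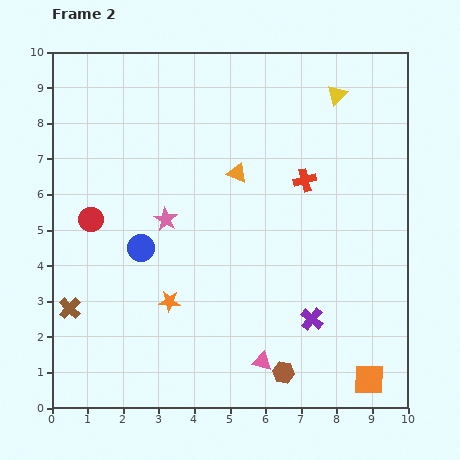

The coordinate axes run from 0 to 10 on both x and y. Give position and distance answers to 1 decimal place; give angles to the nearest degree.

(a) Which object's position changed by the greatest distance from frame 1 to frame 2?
the red circle

(moved 4.0; next 3.6)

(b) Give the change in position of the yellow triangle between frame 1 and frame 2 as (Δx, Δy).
(2.2, 0.5)

The yellow triangle was at (5.8, 8.3) in frame 1 and (8.0, 8.8) in frame 2.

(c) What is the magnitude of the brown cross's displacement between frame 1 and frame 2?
2.9

The brown cross moved from (2.5, 0.7) to (0.5, 2.8), a distance of √(2.0² + 2.1²) ≈ 2.9.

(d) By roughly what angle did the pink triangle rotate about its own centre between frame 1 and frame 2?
36° counter-clockwise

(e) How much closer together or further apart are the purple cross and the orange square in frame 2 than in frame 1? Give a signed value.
-0.3

Distance in frame 1: 2.6. Distance in frame 2: 2.3.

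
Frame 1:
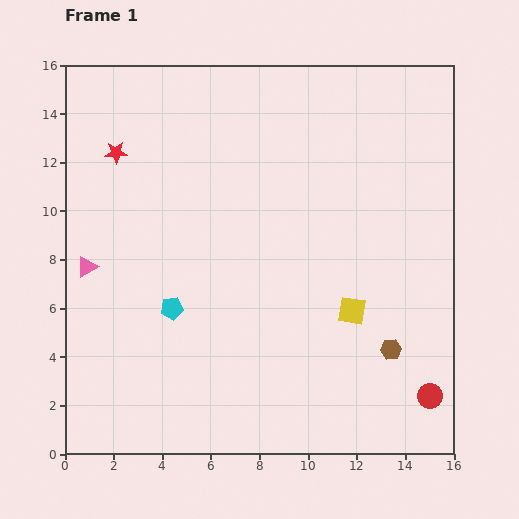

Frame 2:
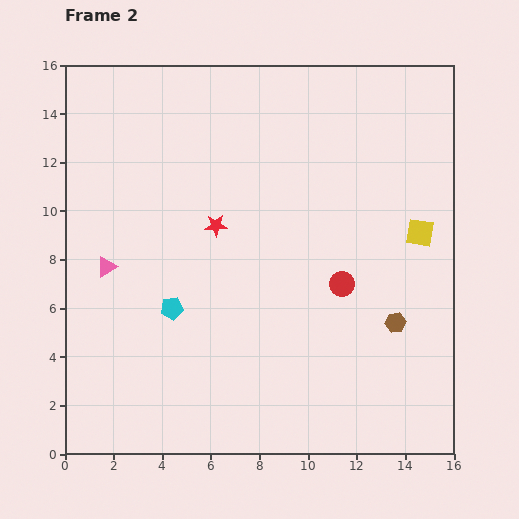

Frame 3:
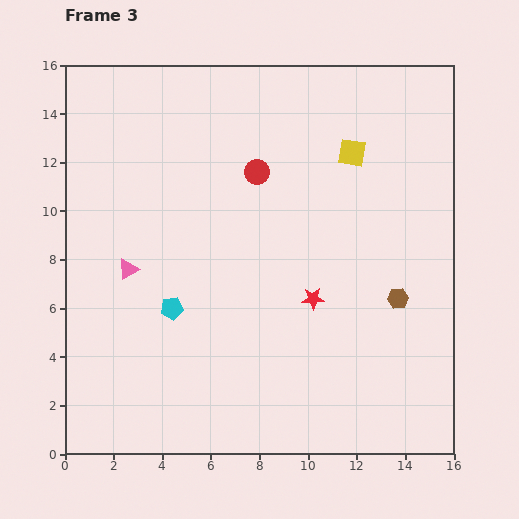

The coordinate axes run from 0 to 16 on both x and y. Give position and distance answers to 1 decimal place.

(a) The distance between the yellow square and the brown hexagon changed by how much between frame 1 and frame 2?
+1.5

Distance in frame 1: 2.3. Distance in frame 2: 3.8.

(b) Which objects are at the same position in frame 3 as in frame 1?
the cyan pentagon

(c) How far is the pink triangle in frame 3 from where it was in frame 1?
1.7

The pink triangle moved from (0.9, 7.7) to (2.6, 7.6), a distance of √(1.7² + 0.1²) ≈ 1.7.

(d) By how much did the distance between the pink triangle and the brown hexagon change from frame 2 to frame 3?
-0.9

Distance in frame 2: 12.1. Distance in frame 3: 11.2.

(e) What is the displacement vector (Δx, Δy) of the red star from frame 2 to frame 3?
(4.0, -3.0)

The red star was at (6.2, 9.4) in frame 2 and (10.2, 6.4) in frame 3.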